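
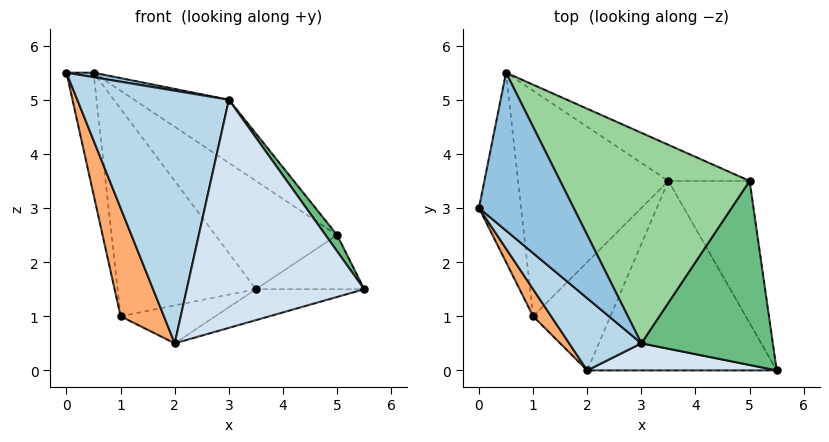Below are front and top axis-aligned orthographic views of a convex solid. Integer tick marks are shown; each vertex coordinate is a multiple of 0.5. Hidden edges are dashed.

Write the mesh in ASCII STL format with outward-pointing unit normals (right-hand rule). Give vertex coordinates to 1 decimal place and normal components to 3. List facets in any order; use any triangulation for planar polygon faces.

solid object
 facet normal 0.271 0.155 -0.950
  outer loop
   vertex 3.5 3.5 1.5
   vertex 5.5 0.0 1.5
   vertex 2.0 0.0 0.5
  endloop
 endfacet
 facet normal 0.141 -0.028 0.990
  outer loop
   vertex 3.0 0.5 5.0
   vertex 0.5 5.5 5.5
   vertex 0.0 3.0 5.5
  endloop
 endfacet
 facet normal -0.603 -0.767 0.219
  outer loop
   vertex 3.0 0.5 5.0
   vertex 0.0 3.0 5.5
   vertex 2.0 0.0 0.5
  endloop
 endfacet
 facet normal -0.034 -0.992 0.118
  outer loop
   vertex 3.0 0.5 5.0
   vertex 2.0 0.0 0.5
   vertex 5.5 0.0 1.5
  endloop
 endfacet
 facet normal -0.938 0.188 -0.292
  outer loop
   vertex 1.0 1.0 1.0
   vertex 0.0 3.0 5.5
   vertex 0.5 5.5 5.5
  endloop
 endfacet
 facet normal -0.647 -0.740 0.185
  outer loop
   vertex 1.0 1.0 1.0
   vertex 2.0 0.0 0.5
   vertex 0.0 3.0 5.5
  endloop
 endfacet
 facet normal -0.468 0.598 -0.650
  outer loop
   vertex 1.0 1.0 1.0
   vertex 0.5 5.5 5.5
   vertex 3.5 3.5 1.5
  endloop
 endfacet
 facet normal -0.140 0.327 -0.935
  outer loop
   vertex 1.0 1.0 1.0
   vertex 3.5 3.5 1.5
   vertex 2.0 0.0 0.5
  endloop
 endfacet
 facet normal 0.809 -0.052 0.585
  outer loop
   vertex 5.0 3.5 2.5
   vertex 3.0 0.5 5.0
   vertex 5.5 0.0 1.5
  endloop
 endfacet
 facet normal 0.608 0.228 0.760
  outer loop
   vertex 5.0 3.5 2.5
   vertex 0.5 5.5 5.5
   vertex 3.0 0.5 5.0
  endloop
 endfacet
 facet normal 0.529 0.302 -0.793
  outer loop
   vertex 5.0 3.5 2.5
   vertex 5.5 0.0 1.5
   vertex 3.5 3.5 1.5
  endloop
 endfacet
 facet normal 0.206 0.928 -0.309
  outer loop
   vertex 5.0 3.5 2.5
   vertex 3.5 3.5 1.5
   vertex 0.5 5.5 5.5
  endloop
 endfacet
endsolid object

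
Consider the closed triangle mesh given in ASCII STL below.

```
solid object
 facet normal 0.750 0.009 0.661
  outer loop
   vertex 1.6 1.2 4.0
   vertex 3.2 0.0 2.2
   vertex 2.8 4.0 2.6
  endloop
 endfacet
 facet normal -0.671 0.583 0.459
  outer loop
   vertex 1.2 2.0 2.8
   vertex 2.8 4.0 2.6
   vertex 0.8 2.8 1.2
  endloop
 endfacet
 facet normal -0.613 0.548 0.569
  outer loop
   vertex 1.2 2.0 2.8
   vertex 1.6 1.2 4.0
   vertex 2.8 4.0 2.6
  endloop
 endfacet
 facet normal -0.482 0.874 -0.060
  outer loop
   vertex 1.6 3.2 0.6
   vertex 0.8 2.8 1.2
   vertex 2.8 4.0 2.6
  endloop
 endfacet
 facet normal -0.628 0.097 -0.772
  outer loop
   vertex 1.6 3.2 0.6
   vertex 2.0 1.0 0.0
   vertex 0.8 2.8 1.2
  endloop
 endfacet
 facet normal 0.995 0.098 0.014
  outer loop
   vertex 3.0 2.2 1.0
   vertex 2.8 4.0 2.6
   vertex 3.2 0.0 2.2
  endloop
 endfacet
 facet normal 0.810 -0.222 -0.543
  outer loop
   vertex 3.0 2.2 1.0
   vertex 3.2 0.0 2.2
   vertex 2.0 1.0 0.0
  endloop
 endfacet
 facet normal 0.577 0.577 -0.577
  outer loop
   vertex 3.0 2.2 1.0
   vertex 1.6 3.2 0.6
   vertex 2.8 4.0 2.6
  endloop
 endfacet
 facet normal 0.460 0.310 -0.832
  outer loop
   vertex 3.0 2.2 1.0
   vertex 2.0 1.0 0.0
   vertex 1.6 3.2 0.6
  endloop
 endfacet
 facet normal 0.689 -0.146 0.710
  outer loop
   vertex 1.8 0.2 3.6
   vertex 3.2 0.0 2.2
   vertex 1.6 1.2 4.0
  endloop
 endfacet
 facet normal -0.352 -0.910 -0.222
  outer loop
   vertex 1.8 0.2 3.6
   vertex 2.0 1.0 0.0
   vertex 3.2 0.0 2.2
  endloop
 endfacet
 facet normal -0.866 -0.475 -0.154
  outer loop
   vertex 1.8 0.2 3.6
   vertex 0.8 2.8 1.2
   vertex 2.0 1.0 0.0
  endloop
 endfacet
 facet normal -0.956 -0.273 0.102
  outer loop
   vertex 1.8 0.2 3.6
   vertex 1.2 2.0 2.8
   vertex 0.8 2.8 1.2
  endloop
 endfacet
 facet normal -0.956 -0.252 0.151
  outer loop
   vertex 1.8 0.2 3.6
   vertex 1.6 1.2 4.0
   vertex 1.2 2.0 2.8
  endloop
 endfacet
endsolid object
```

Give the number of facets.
14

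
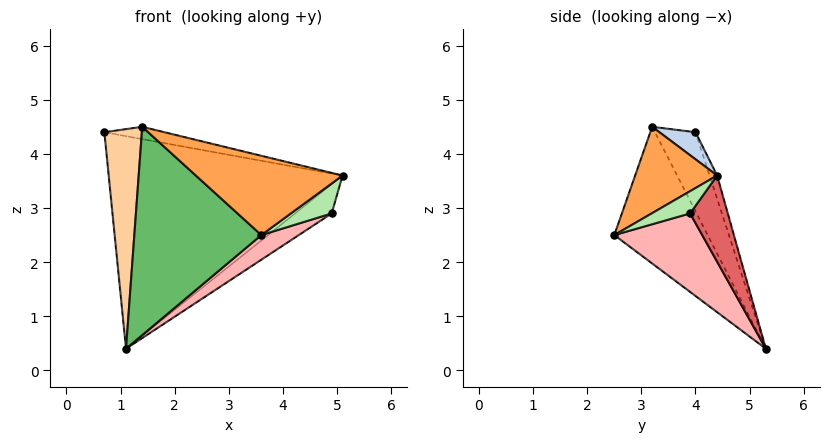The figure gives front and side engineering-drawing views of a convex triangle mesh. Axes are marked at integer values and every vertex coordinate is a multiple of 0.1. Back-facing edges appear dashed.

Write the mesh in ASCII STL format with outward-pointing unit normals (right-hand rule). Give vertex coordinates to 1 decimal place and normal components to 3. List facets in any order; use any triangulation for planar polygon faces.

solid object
 facet normal -0.031 0.951 0.306
  outer loop
   vertex 1.1 5.3 0.4
   vertex 0.7 4.0 4.4
   vertex 5.1 4.4 3.6
  endloop
 endfacet
 facet normal 0.151 0.252 0.956
  outer loop
   vertex 1.4 3.2 4.5
   vertex 5.1 4.4 3.6
   vertex 0.7 4.0 4.4
  endloop
 endfacet
 facet normal 0.373 -0.668 0.644
  outer loop
   vertex 1.4 3.2 4.5
   vertex 3.6 2.5 2.5
   vertex 5.1 4.4 3.6
  endloop
 endfacet
 facet normal -0.704 -0.651 -0.282
  outer loop
   vertex 1.4 3.2 4.5
   vertex 0.7 4.0 4.4
   vertex 1.1 5.3 0.4
  endloop
 endfacet
 facet normal -0.556 -0.756 -0.347
  outer loop
   vertex 1.4 3.2 4.5
   vertex 1.1 5.3 0.4
   vertex 3.6 2.5 2.5
  endloop
 endfacet
 facet normal 0.651 -0.693 0.309
  outer loop
   vertex 4.9 3.9 2.9
   vertex 5.1 4.4 3.6
   vertex 3.6 2.5 2.5
  endloop
 endfacet
 facet normal 0.588 0.569 -0.575
  outer loop
   vertex 4.9 3.9 2.9
   vertex 1.1 5.3 0.4
   vertex 5.1 4.4 3.6
  endloop
 endfacet
 facet normal 0.484 -0.206 -0.851
  outer loop
   vertex 4.9 3.9 2.9
   vertex 3.6 2.5 2.5
   vertex 1.1 5.3 0.4
  endloop
 endfacet
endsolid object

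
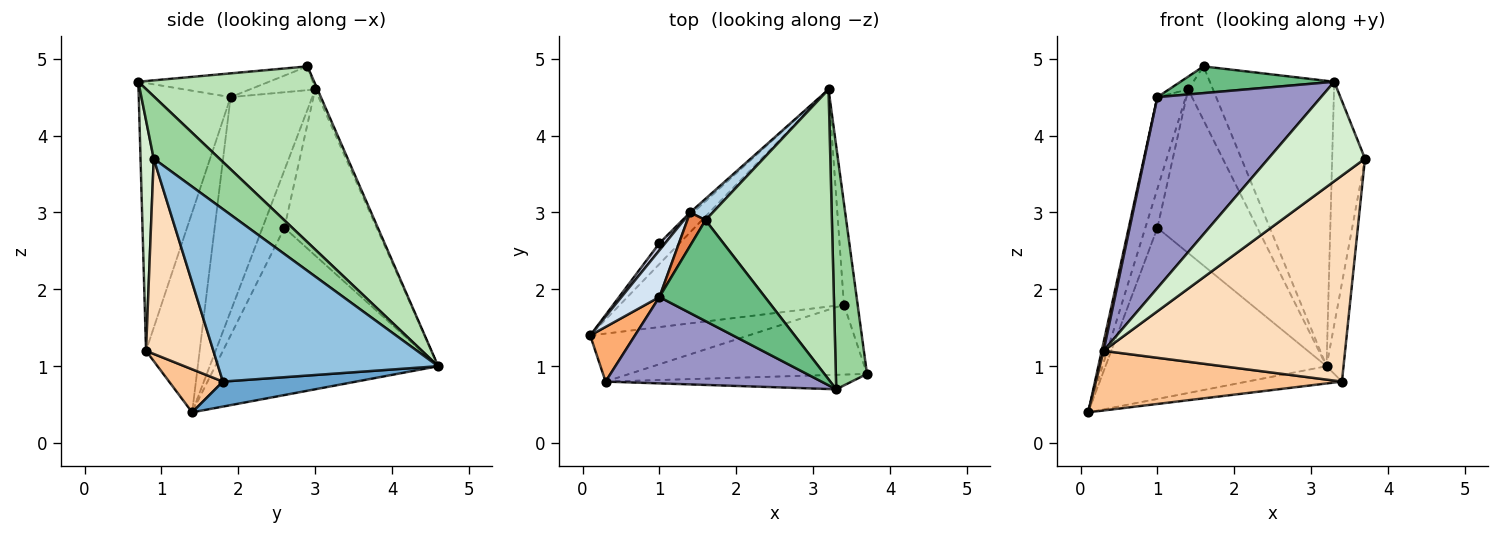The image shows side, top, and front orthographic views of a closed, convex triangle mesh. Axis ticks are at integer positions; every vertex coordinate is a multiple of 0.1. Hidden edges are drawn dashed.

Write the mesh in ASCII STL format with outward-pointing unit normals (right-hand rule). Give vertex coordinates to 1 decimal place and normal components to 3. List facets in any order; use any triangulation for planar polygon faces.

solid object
 facet normal 0.111 0.079 -0.991
  outer loop
   vertex 3.4 1.8 0.8
   vertex 0.1 1.4 0.4
   vertex 3.2 4.6 1.0
  endloop
 endfacet
 facet normal 0.994 0.077 -0.079
  outer loop
   vertex 3.4 1.8 0.8
   vertex 3.2 4.6 1.0
   vertex 3.7 0.9 3.7
  endloop
 endfacet
 facet normal -0.088 0.926 0.367
  outer loop
   vertex 1.4 3.0 4.6
   vertex 1.6 2.9 4.9
   vertex 3.2 4.6 1.0
  endloop
 endfacet
 facet normal -0.932 0.324 0.165
  outer loop
   vertex 1.4 3.0 4.6
   vertex 0.1 1.4 0.4
   vertex 1.0 1.9 4.5
  endloop
 endfacet
 facet normal -0.774 0.228 0.592
  outer loop
   vertex 1.4 3.0 4.6
   vertex 1.0 1.9 4.5
   vertex 1.6 2.9 4.9
  endloop
 endfacet
 facet normal -0.975 -0.034 0.218
  outer loop
   vertex 0.3 0.8 1.2
   vertex 1.0 1.9 4.5
   vertex 0.1 1.4 0.4
  endloop
 endfacet
 facet normal 0.168 -0.768 -0.618
  outer loop
   vertex 0.3 0.8 1.2
   vertex 0.1 1.4 0.4
   vertex 3.4 1.8 0.8
  endloop
 endfacet
 facet normal 0.255 -0.916 -0.311
  outer loop
   vertex 0.3 0.8 1.2
   vertex 3.4 1.8 0.8
   vertex 3.7 0.9 3.7
  endloop
 endfacet
 facet normal -0.213 -0.250 0.945
  outer loop
   vertex 3.3 0.7 4.7
   vertex 1.6 2.9 4.9
   vertex 1.0 1.9 4.5
  endloop
 endfacet
 facet normal 0.816 0.408 0.408
  outer loop
   vertex 3.3 0.7 4.7
   vertex 3.7 0.9 3.7
   vertex 3.2 4.6 1.0
  endloop
 endfacet
 facet normal 0.704 0.498 0.506
  outer loop
   vertex 3.3 0.7 4.7
   vertex 3.2 4.6 1.0
   vertex 1.6 2.9 4.9
  endloop
 endfacet
 facet normal 0.134 -0.981 -0.143
  outer loop
   vertex 3.3 0.7 4.7
   vertex 0.3 0.8 1.2
   vertex 3.7 0.9 3.7
  endloop
 endfacet
 facet normal -0.455 -0.811 0.367
  outer loop
   vertex 3.3 0.7 4.7
   vertex 1.0 1.9 4.5
   vertex 0.3 0.8 1.2
  endloop
 endfacet
 facet normal -0.708 0.701 -0.085
  outer loop
   vertex 1.0 2.6 2.8
   vertex 3.2 4.6 1.0
   vertex 0.1 1.4 0.4
  endloop
 endfacet
 facet normal -0.873 0.480 0.087
  outer loop
   vertex 1.0 2.6 2.8
   vertex 0.1 1.4 0.4
   vertex 1.4 3.0 4.6
  endloop
 endfacet
 facet normal -0.678 0.735 -0.013
  outer loop
   vertex 1.0 2.6 2.8
   vertex 1.4 3.0 4.6
   vertex 3.2 4.6 1.0
  endloop
 endfacet
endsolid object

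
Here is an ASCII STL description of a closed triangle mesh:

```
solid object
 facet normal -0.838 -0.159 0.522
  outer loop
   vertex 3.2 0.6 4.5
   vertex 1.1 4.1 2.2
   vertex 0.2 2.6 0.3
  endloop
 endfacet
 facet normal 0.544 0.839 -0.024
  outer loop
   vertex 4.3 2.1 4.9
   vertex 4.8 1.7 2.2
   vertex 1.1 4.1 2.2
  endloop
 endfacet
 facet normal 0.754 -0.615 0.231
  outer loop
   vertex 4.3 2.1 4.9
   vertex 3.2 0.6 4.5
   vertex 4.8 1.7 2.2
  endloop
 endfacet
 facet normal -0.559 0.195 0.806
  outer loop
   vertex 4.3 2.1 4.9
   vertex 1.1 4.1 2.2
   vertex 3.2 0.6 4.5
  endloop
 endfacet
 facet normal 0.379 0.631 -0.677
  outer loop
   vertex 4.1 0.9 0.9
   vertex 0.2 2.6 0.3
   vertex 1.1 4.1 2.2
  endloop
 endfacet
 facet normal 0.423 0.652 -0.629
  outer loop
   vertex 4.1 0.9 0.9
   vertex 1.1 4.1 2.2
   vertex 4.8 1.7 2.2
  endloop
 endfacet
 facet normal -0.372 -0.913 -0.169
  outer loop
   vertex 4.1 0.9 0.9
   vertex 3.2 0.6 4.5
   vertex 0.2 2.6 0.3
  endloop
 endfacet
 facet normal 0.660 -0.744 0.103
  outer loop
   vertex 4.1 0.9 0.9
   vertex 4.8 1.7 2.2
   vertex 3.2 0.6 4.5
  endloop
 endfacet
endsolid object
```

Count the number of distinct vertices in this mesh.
6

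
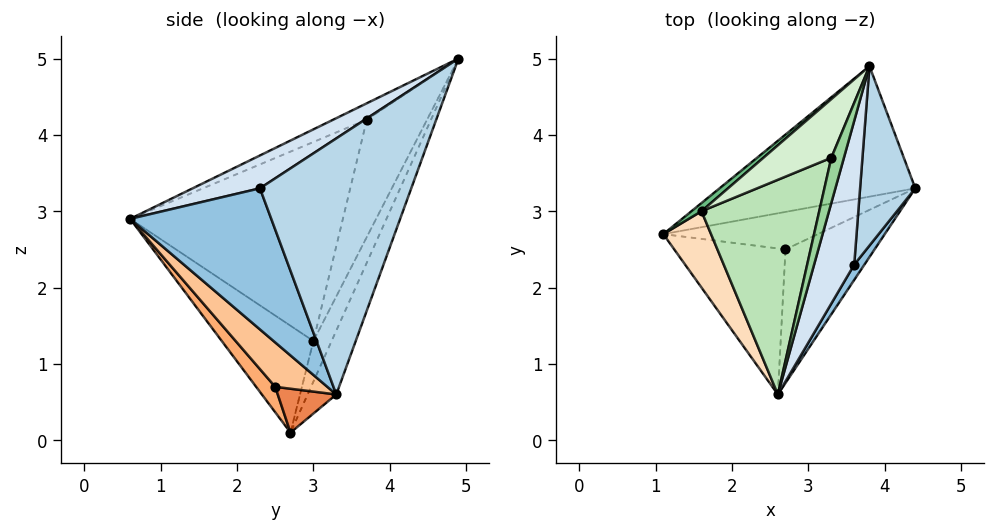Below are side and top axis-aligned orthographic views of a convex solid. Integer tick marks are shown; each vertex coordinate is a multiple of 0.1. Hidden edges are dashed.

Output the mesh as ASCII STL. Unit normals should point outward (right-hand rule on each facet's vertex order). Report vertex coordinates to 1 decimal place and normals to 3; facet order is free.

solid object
 facet normal -0.115 0.928 -0.353
  outer loop
   vertex 3.8 4.9 5.0
   vertex 4.4 3.3 0.6
   vertex 1.1 2.7 0.1
  endloop
 endfacet
 facet normal 0.854 -0.517 0.062
  outer loop
   vertex 3.6 2.3 3.3
   vertex 2.6 0.6 2.9
   vertex 4.4 3.3 0.6
  endloop
 endfacet
 facet normal 0.956 -0.208 0.206
  outer loop
   vertex 3.6 2.3 3.3
   vertex 4.4 3.3 0.6
   vertex 3.8 4.9 5.0
  endloop
 endfacet
 facet normal 0.554 -0.485 0.677
  outer loop
   vertex 3.6 2.3 3.3
   vertex 3.8 4.9 5.0
   vertex 2.6 0.6 2.9
  endloop
 endfacet
 facet normal 0.224 -0.574 -0.788
  outer loop
   vertex 2.7 2.5 0.7
   vertex 1.1 2.7 0.1
   vertex 4.4 3.3 0.6
  endloop
 endfacet
 facet normal 0.147 -0.752 -0.643
  outer loop
   vertex 2.7 2.5 0.7
   vertex 2.6 0.6 2.9
   vertex 1.1 2.7 0.1
  endloop
 endfacet
 facet normal 0.306 -0.727 -0.614
  outer loop
   vertex 2.7 2.5 0.7
   vertex 4.4 3.3 0.6
   vertex 2.6 0.6 2.9
  endloop
 endfacet
 facet normal -0.908 -0.108 0.405
  outer loop
   vertex 1.6 3.0 1.3
   vertex 1.1 2.7 0.1
   vertex 2.6 0.6 2.9
  endloop
 endfacet
 facet normal -0.812 0.548 0.201
  outer loop
   vertex 1.6 3.0 1.3
   vertex 3.8 4.9 5.0
   vertex 1.1 2.7 0.1
  endloop
 endfacet
 facet normal -0.789 -0.077 0.609
  outer loop
   vertex 3.3 3.7 4.2
   vertex 2.6 0.6 2.9
   vertex 3.8 4.9 5.0
  endloop
 endfacet
 facet normal -0.861 -0.019 0.509
  outer loop
   vertex 3.3 3.7 4.2
   vertex 1.6 3.0 1.3
   vertex 2.6 0.6 2.9
  endloop
 endfacet
 facet normal -0.865 0.027 0.501
  outer loop
   vertex 3.3 3.7 4.2
   vertex 3.8 4.9 5.0
   vertex 1.6 3.0 1.3
  endloop
 endfacet
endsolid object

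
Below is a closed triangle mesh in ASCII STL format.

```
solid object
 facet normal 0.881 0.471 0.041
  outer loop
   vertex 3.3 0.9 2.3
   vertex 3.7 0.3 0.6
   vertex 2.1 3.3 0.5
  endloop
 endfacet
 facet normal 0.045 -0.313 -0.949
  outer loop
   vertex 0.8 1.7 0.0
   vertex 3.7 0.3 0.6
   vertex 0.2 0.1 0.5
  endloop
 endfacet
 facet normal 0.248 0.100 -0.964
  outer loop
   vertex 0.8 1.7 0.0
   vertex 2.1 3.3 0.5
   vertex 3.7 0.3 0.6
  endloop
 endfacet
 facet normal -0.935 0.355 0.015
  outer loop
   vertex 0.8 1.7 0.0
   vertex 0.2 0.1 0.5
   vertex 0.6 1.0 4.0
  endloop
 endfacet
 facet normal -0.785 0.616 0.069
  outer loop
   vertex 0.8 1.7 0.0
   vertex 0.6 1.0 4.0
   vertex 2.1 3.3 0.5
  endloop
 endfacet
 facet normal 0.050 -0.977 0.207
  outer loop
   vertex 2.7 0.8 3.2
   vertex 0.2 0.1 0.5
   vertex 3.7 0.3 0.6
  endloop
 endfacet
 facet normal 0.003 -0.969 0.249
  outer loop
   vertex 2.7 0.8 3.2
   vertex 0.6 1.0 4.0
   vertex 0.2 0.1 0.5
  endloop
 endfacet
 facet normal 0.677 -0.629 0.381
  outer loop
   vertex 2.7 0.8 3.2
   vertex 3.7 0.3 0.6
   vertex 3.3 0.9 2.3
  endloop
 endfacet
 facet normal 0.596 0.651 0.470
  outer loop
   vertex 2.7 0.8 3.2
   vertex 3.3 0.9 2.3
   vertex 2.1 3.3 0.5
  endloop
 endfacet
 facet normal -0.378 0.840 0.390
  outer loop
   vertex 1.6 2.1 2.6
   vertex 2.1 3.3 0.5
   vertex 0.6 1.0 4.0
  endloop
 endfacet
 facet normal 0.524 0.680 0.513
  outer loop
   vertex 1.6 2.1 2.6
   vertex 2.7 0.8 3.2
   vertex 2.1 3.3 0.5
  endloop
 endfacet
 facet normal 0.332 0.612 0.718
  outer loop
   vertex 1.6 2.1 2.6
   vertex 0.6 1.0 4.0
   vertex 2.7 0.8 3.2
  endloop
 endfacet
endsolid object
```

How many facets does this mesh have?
12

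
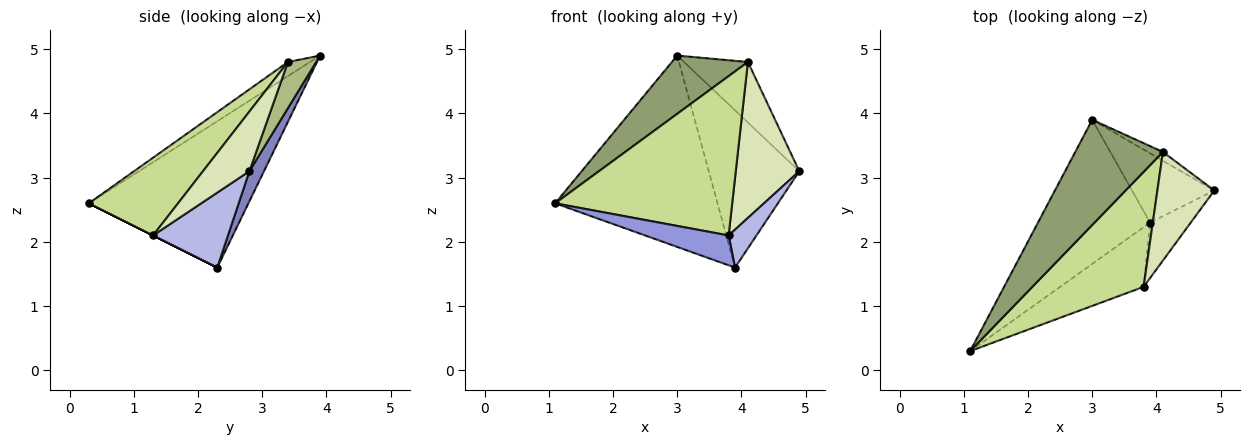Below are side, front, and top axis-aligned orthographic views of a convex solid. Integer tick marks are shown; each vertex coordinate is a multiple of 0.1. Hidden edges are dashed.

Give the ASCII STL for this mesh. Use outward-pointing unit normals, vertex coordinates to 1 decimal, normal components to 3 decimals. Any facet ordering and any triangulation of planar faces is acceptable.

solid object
 facet normal -0.618 0.628 -0.473
  outer loop
   vertex 3.9 2.3 1.6
   vertex 1.1 0.3 2.6
   vertex 3.0 3.9 4.9
  endloop
 endfacet
 facet normal 0.146 0.905 -0.399
  outer loop
   vertex 3.9 2.3 1.6
   vertex 3.0 3.9 4.9
   vertex 4.9 2.8 3.1
  endloop
 endfacet
 facet normal 0.000 -0.447 -0.894
  outer loop
   vertex 3.8 1.3 2.1
   vertex 1.1 0.3 2.6
   vertex 3.9 2.3 1.6
  endloop
 endfacet
 facet normal 0.835 -0.310 -0.454
  outer loop
   vertex 3.8 1.3 2.1
   vertex 3.9 2.3 1.6
   vertex 4.9 2.8 3.1
  endloop
 endfacet
 facet normal -0.139 -0.480 0.866
  outer loop
   vertex 4.1 3.4 4.8
   vertex 3.0 3.9 4.9
   vertex 1.1 0.3 2.6
  endloop
 endfacet
 facet normal 0.400 0.907 -0.132
  outer loop
   vertex 4.1 3.4 4.8
   vertex 4.9 2.8 3.1
   vertex 3.0 3.9 4.9
  endloop
 endfacet
 facet normal 0.378 -0.751 0.542
  outer loop
   vertex 4.1 3.4 4.8
   vertex 1.1 0.3 2.6
   vertex 3.8 1.3 2.1
  endloop
 endfacet
 facet normal 0.514 -0.704 0.490
  outer loop
   vertex 4.1 3.4 4.8
   vertex 3.8 1.3 2.1
   vertex 4.9 2.8 3.1
  endloop
 endfacet
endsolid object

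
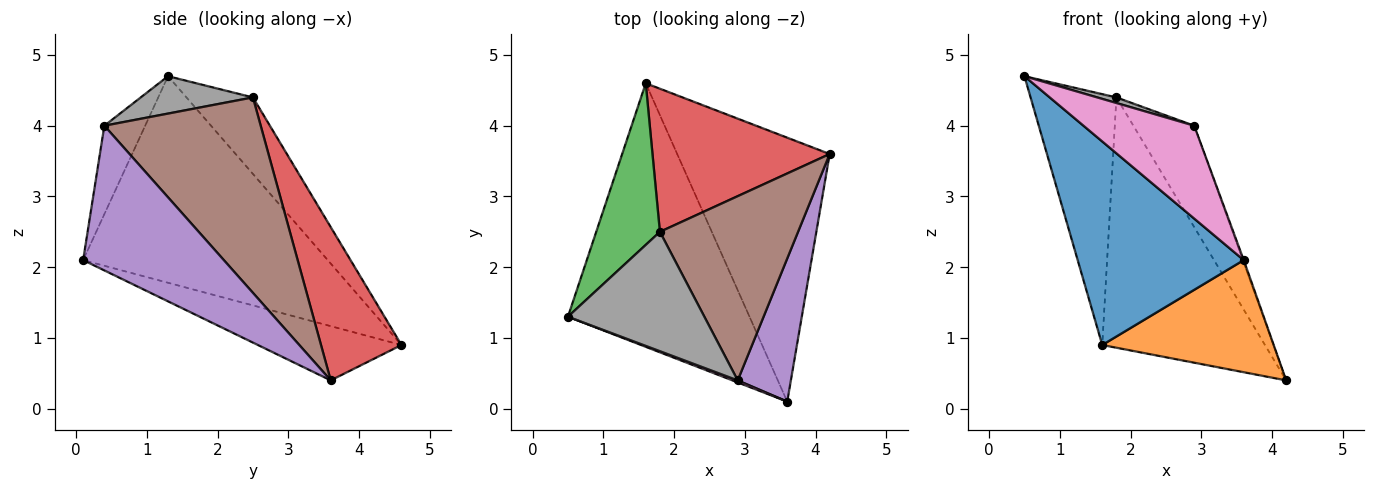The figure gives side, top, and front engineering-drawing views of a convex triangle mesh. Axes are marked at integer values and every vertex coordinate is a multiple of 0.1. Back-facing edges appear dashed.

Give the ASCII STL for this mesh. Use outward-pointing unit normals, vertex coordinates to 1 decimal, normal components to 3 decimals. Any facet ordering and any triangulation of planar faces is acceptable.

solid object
 facet normal -0.669 -0.454 -0.588
  outer loop
   vertex 1.6 4.6 0.9
   vertex 3.6 0.1 2.1
   vertex 0.5 1.3 4.7
  endloop
 endfacet
 facet normal -0.311 -0.372 -0.875
  outer loop
   vertex 1.6 4.6 0.9
   vertex 4.2 3.6 0.4
   vertex 3.6 0.1 2.1
  endloop
 endfacet
 facet normal -0.546 0.705 0.454
  outer loop
   vertex 1.8 2.5 4.4
   vertex 1.6 4.6 0.9
   vertex 0.5 1.3 4.7
  endloop
 endfacet
 facet normal 0.395 0.798 0.456
  outer loop
   vertex 1.8 2.5 4.4
   vertex 4.2 3.6 0.4
   vertex 1.6 4.6 0.9
  endloop
 endfacet
 facet normal 0.939 0.007 0.345
  outer loop
   vertex 2.9 0.4 4.0
   vertex 3.6 0.1 2.1
   vertex 4.2 3.6 0.4
  endloop
 endfacet
 facet normal 0.778 0.303 0.550
  outer loop
   vertex 2.9 0.4 4.0
   vertex 4.2 3.6 0.4
   vertex 1.8 2.5 4.4
  endloop
 endfacet
 facet normal -0.346 -0.938 0.021
  outer loop
   vertex 2.9 0.4 4.0
   vertex 0.5 1.3 4.7
   vertex 3.6 0.1 2.1
  endloop
 endfacet
 facet normal 0.264 -0.045 0.963
  outer loop
   vertex 2.9 0.4 4.0
   vertex 1.8 2.5 4.4
   vertex 0.5 1.3 4.7
  endloop
 endfacet
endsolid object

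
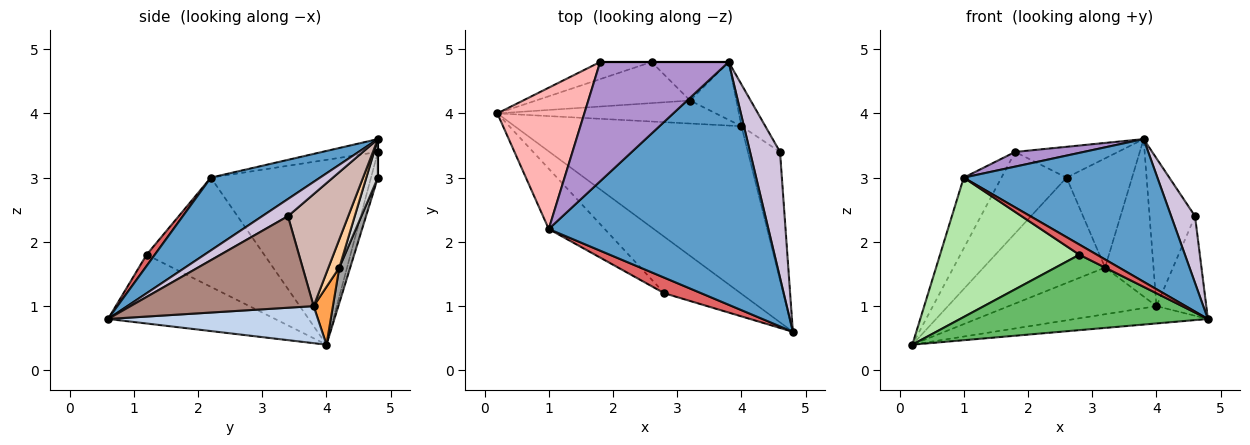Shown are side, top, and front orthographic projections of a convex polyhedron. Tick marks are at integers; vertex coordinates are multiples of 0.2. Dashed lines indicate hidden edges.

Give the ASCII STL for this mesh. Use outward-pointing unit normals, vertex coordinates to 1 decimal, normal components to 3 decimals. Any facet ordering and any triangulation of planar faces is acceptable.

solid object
 facet normal 0.275 -0.487 0.829
  outer loop
   vertex 1.0 2.2 3.0
   vertex 4.8 0.6 0.8
   vertex 3.8 4.8 3.6
  endloop
 endfacet
 facet normal 0.160 0.101 -0.982
  outer loop
   vertex 4.0 3.8 1.0
   vertex 4.8 0.6 0.8
   vertex 0.2 4.0 0.4
  endloop
 endfacet
 facet normal 0.116 0.891 -0.439
  outer loop
   vertex 4.0 3.8 1.0
   vertex 0.2 4.0 0.4
   vertex 3.2 4.2 1.6
  endloop
 endfacet
 facet normal 0.206 0.918 -0.337
  outer loop
   vertex 4.0 3.8 1.0
   vertex 3.2 4.2 1.6
   vertex 3.8 4.8 3.6
  endloop
 endfacet
 facet normal -0.475 -0.705 -0.527
  outer loop
   vertex 2.8 1.2 1.8
   vertex 0.2 4.0 0.4
   vertex 4.8 0.6 0.8
  endloop
 endfacet
 facet normal -0.612 -0.726 -0.314
  outer loop
   vertex 2.8 1.2 1.8
   vertex 1.0 2.2 3.0
   vertex 0.2 4.0 0.4
  endloop
 endfacet
 facet normal 0.247 -0.529 0.812
  outer loop
   vertex 2.8 1.2 1.8
   vertex 4.8 0.6 0.8
   vertex 1.0 2.2 3.0
  endloop
 endfacet
 facet normal -0.885 0.208 0.416
  outer loop
   vertex 1.8 4.8 3.4
   vertex 0.2 4.0 0.4
   vertex 1.0 2.2 3.0
  endloop
 endfacet
 facet normal -0.099 -0.122 0.988
  outer loop
   vertex 1.8 4.8 3.4
   vertex 1.0 2.2 3.0
   vertex 3.8 4.8 3.6
  endloop
 endfacet
 facet normal 0.451 -0.418 0.789
  outer loop
   vertex 4.6 3.4 2.4
   vertex 3.8 4.8 3.6
   vertex 4.8 0.6 0.8
  endloop
 endfacet
 facet normal 0.914 0.249 -0.321
  outer loop
   vertex 4.6 3.4 2.4
   vertex 4.8 0.6 0.8
   vertex 4.0 3.8 1.0
  endloop
 endfacet
 facet normal 0.787 0.594 -0.168
  outer loop
   vertex 4.6 3.4 2.4
   vertex 4.0 3.8 1.0
   vertex 3.8 4.8 3.6
  endloop
 endfacet
 facet normal -0.102 0.973 -0.205
  outer loop
   vertex 2.6 4.8 3.0
   vertex 0.2 4.0 0.4
   vertex 1.8 4.8 3.4
  endloop
 endfacet
 facet normal 0.000 1.000 0.000
  outer loop
   vertex 2.6 4.8 3.0
   vertex 1.8 4.8 3.4
   vertex 3.8 4.8 3.6
  endloop
 endfacet
 facet normal 0.083 0.928 -0.362
  outer loop
   vertex 2.6 4.8 3.0
   vertex 3.2 4.2 1.6
   vertex 0.2 4.0 0.4
  endloop
 endfacet
 facet normal 0.164 0.930 -0.328
  outer loop
   vertex 2.6 4.8 3.0
   vertex 3.8 4.8 3.6
   vertex 3.2 4.2 1.6
  endloop
 endfacet
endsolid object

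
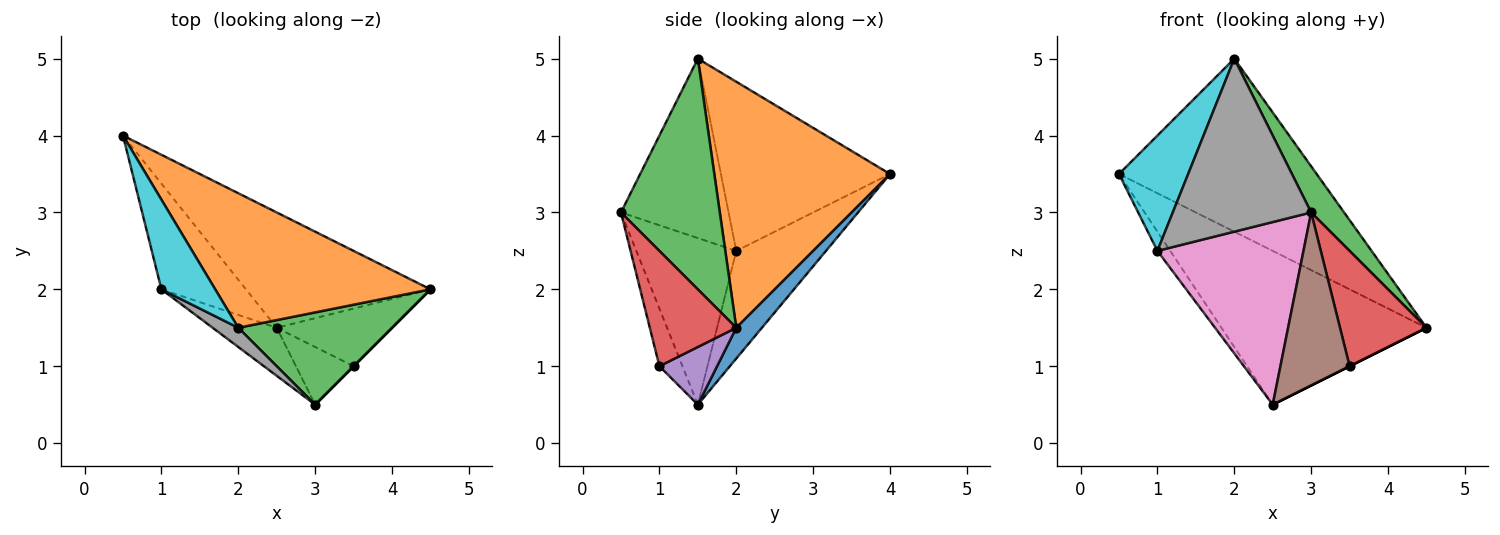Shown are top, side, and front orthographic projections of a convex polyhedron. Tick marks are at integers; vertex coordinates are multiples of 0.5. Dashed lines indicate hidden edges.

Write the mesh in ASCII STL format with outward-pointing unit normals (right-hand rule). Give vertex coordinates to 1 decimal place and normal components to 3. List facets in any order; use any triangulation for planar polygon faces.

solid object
 facet normal 0.100 0.796 -0.597
  outer loop
   vertex 2.5 1.5 0.5
   vertex 0.5 4.0 3.5
   vertex 4.5 2.0 1.5
  endloop
 endfacet
 facet normal 0.574 0.646 0.503
  outer loop
   vertex 2.0 1.5 5.0
   vertex 4.5 2.0 1.5
   vertex 0.5 4.0 3.5
  endloop
 endfacet
 facet normal 0.802 -0.267 0.535
  outer loop
   vertex 2.0 1.5 5.0
   vertex 3.0 0.5 3.0
   vertex 4.5 2.0 1.5
  endloop
 endfacet
 facet normal 0.707 -0.707 0.000
  outer loop
   vertex 3.5 1.0 1.0
   vertex 4.5 2.0 1.5
   vertex 3.0 0.5 3.0
  endloop
 endfacet
 facet normal 0.447 0.000 -0.894
  outer loop
   vertex 3.5 1.0 1.0
   vertex 2.5 1.5 0.5
   vertex 4.5 2.0 1.5
  endloop
 endfacet
 facet normal -0.302 -0.905 -0.302
  outer loop
   vertex 3.5 1.0 1.0
   vertex 3.0 0.5 3.0
   vertex 2.5 1.5 0.5
  endloop
 endfacet
 facet normal -0.552 -0.807 -0.212
  outer loop
   vertex 1.0 2.0 2.5
   vertex 2.5 1.5 0.5
   vertex 3.0 0.5 3.0
  endloop
 endfacet
 facet normal -0.612 -0.786 0.087
  outer loop
   vertex 1.0 2.0 2.5
   vertex 3.0 0.5 3.0
   vertex 2.0 1.5 5.0
  endloop
 endfacet
 facet normal -0.781 0.112 -0.614
  outer loop
   vertex 1.0 2.0 2.5
   vertex 0.5 4.0 3.5
   vertex 2.5 1.5 0.5
  endloop
 endfacet
 facet normal -0.888 -0.363 0.282
  outer loop
   vertex 1.0 2.0 2.5
   vertex 2.0 1.5 5.0
   vertex 0.5 4.0 3.5
  endloop
 endfacet
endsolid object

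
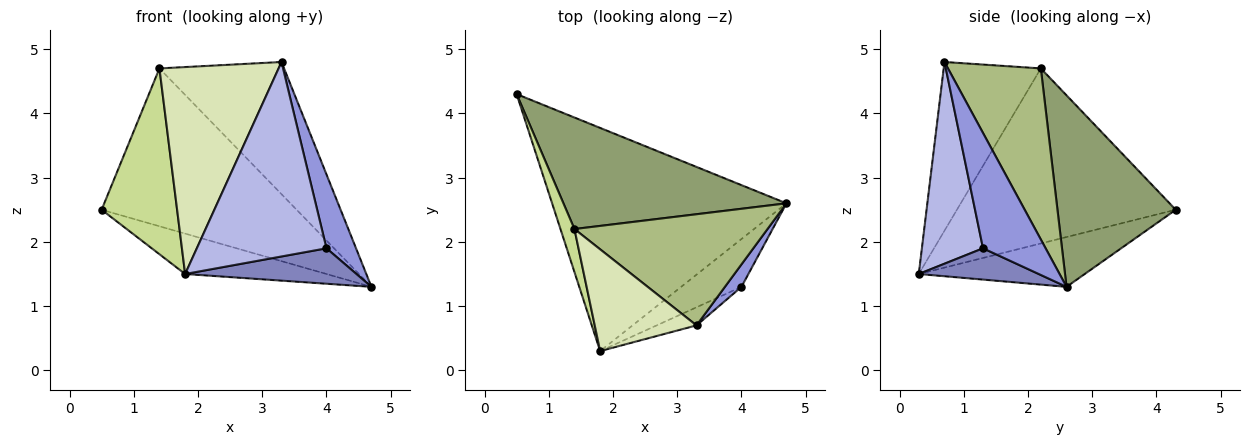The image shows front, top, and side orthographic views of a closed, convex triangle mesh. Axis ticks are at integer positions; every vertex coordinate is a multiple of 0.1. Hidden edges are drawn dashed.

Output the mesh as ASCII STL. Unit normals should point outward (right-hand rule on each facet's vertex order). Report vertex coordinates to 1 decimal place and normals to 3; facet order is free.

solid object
 facet normal -0.205 0.174 -0.963
  outer loop
   vertex 1.8 0.3 1.5
   vertex 0.5 4.3 2.5
   vertex 4.7 2.6 1.3
  endloop
 endfacet
 facet normal 0.385 -0.549 -0.742
  outer loop
   vertex 4.0 1.3 1.9
   vertex 1.8 0.3 1.5
   vertex 4.7 2.6 1.3
  endloop
 endfacet
 facet normal 0.897 -0.423 0.129
  outer loop
   vertex 4.0 1.3 1.9
   vertex 4.7 2.6 1.3
   vertex 3.3 0.7 4.8
  endloop
 endfacet
 facet normal 0.425 -0.901 -0.084
  outer loop
   vertex 4.0 1.3 1.9
   vertex 3.3 0.7 4.8
   vertex 1.8 0.3 1.5
  endloop
 endfacet
 facet normal 0.444 0.732 0.517
  outer loop
   vertex 1.4 2.2 4.7
   vertex 4.7 2.6 1.3
   vertex 0.5 4.3 2.5
  endloop
 endfacet
 facet normal 0.495 0.665 0.559
  outer loop
   vertex 1.4 2.2 4.7
   vertex 3.3 0.7 4.8
   vertex 4.7 2.6 1.3
  endloop
 endfacet
 facet normal -0.943 -0.325 0.075
  outer loop
   vertex 1.4 2.2 4.7
   vertex 0.5 4.3 2.5
   vertex 1.8 0.3 1.5
  endloop
 endfacet
 facet normal -0.590 -0.724 0.356
  outer loop
   vertex 1.4 2.2 4.7
   vertex 1.8 0.3 1.5
   vertex 3.3 0.7 4.8
  endloop
 endfacet
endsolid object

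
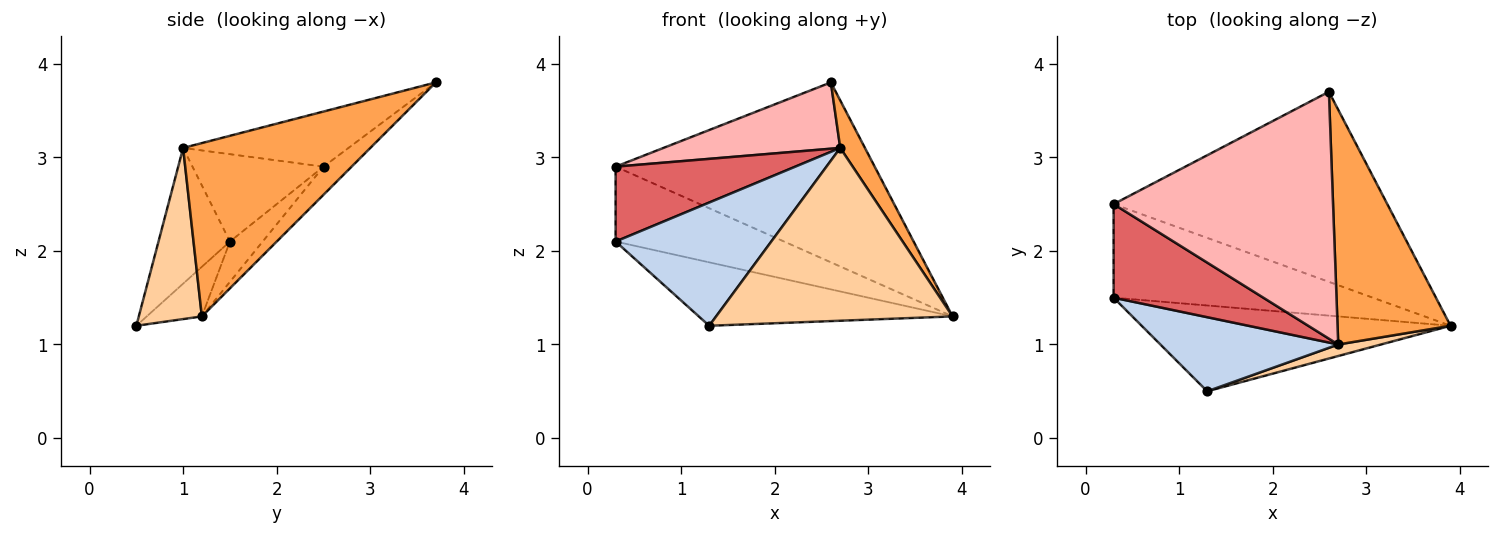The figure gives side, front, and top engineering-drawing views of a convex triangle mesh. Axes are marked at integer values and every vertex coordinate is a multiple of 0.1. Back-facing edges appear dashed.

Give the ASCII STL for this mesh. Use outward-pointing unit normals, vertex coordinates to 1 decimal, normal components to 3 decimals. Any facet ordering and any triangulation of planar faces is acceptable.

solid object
 facet normal -0.128 0.590 -0.797
  outer loop
   vertex 1.3 0.5 1.2
   vertex 0.3 1.5 2.1
   vertex 3.9 1.2 1.3
  endloop
 endfacet
 facet normal -0.366 -0.798 0.480
  outer loop
   vertex 2.7 1.0 3.1
   vertex 0.3 1.5 2.1
   vertex 1.3 0.5 1.2
  endloop
 endfacet
 facet normal 0.833 -0.110 0.543
  outer loop
   vertex 2.7 1.0 3.1
   vertex 3.9 1.2 1.3
   vertex 2.6 3.7 3.8
  endloop
 endfacet
 facet normal 0.257 -0.964 0.064
  outer loop
   vertex 2.7 1.0 3.1
   vertex 1.3 0.5 1.2
   vertex 3.9 1.2 1.3
  endloop
 endfacet
 facet normal -0.121 0.620 -0.775
  outer loop
   vertex 0.3 2.5 2.9
   vertex 3.9 1.2 1.3
   vertex 0.3 1.5 2.1
  endloop
 endfacet
 facet normal -0.074 0.686 -0.724
  outer loop
   vertex 0.3 2.5 2.9
   vertex 2.6 3.7 3.8
   vertex 3.9 1.2 1.3
  endloop
 endfacet
 facet normal -0.415 -0.568 0.711
  outer loop
   vertex 0.3 2.5 2.9
   vertex 0.3 1.5 2.1
   vertex 2.7 1.0 3.1
  endloop
 endfacet
 facet normal -0.236 -0.252 0.939
  outer loop
   vertex 0.3 2.5 2.9
   vertex 2.7 1.0 3.1
   vertex 2.6 3.7 3.8
  endloop
 endfacet
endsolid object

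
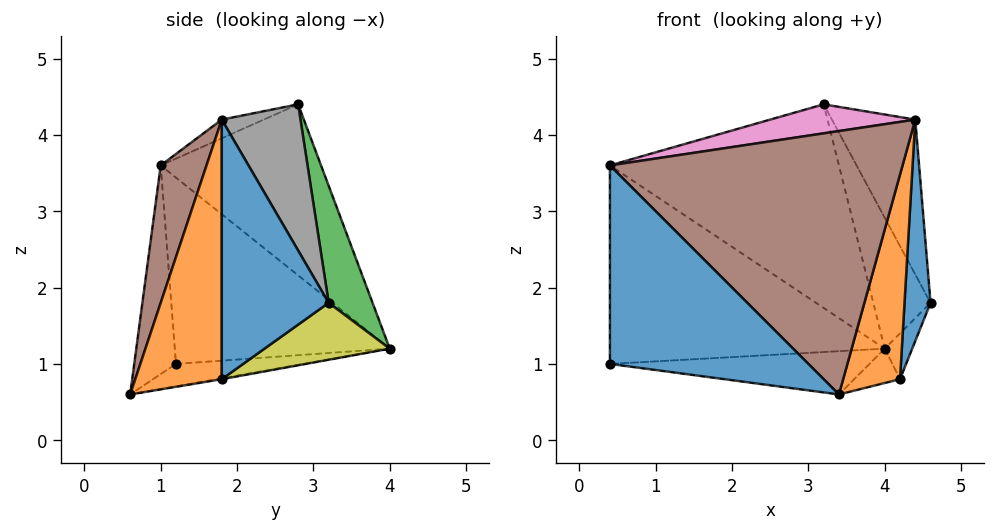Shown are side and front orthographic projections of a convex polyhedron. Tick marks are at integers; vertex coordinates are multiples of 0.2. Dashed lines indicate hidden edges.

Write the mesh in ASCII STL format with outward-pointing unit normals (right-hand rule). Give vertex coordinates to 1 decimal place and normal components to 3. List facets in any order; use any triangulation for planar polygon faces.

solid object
 facet normal -0.205 -0.976 -0.075
  outer loop
   vertex 0.4 1.0 3.6
   vertex 0.4 1.2 1.0
   vertex 3.4 0.6 0.6
  endloop
 endfacet
 facet normal -0.093 0.189 -0.978
  outer loop
   vertex 4.0 4.0 1.2
   vertex 3.4 0.6 0.6
   vertex 0.4 1.2 1.0
  endloop
 endfacet
 facet normal 0.555 0.724 0.410
  outer loop
   vertex 4.0 4.0 1.2
   vertex 3.2 2.8 4.4
   vertex 4.6 3.2 1.8
  endloop
 endfacet
 facet normal -0.615 0.786 0.060
  outer loop
   vertex 4.0 4.0 1.2
   vertex 0.4 1.2 1.0
   vertex 0.4 1.0 3.6
  endloop
 endfacet
 facet normal -0.566 0.808 0.162
  outer loop
   vertex 4.0 4.0 1.2
   vertex 0.4 1.0 3.6
   vertex 3.2 2.8 4.4
  endloop
 endfacet
 facet normal 0.149 -0.950 0.275
  outer loop
   vertex 4.4 1.8 4.2
   vertex 0.4 1.0 3.6
   vertex 3.4 0.6 0.6
  endloop
 endfacet
 facet normal -0.085 -0.292 0.953
  outer loop
   vertex 4.4 1.8 4.2
   vertex 3.2 2.8 4.4
   vertex 0.4 1.0 3.6
  endloop
 endfacet
 facet normal 0.618 0.655 0.434
  outer loop
   vertex 4.4 1.8 4.2
   vertex 4.6 3.2 1.8
   vertex 3.2 2.8 4.4
  endloop
 endfacet
 facet normal 0.804 0.176 -0.568
  outer loop
   vertex 4.2 1.8 0.8
   vertex 4.0 4.0 1.2
   vertex 4.6 3.2 1.8
  endloop
 endfacet
 facet normal -0.020 0.177 -0.984
  outer loop
   vertex 4.2 1.8 0.8
   vertex 3.4 0.6 0.6
   vertex 4.0 4.0 1.2
  endloop
 endfacet
 facet normal 0.970 -0.236 -0.057
  outer loop
   vertex 4.2 1.8 0.8
   vertex 4.6 3.2 1.8
   vertex 4.4 1.8 4.2
  endloop
 endfacet
 facet normal 0.835 -0.548 -0.049
  outer loop
   vertex 4.2 1.8 0.8
   vertex 4.4 1.8 4.2
   vertex 3.4 0.6 0.6
  endloop
 endfacet
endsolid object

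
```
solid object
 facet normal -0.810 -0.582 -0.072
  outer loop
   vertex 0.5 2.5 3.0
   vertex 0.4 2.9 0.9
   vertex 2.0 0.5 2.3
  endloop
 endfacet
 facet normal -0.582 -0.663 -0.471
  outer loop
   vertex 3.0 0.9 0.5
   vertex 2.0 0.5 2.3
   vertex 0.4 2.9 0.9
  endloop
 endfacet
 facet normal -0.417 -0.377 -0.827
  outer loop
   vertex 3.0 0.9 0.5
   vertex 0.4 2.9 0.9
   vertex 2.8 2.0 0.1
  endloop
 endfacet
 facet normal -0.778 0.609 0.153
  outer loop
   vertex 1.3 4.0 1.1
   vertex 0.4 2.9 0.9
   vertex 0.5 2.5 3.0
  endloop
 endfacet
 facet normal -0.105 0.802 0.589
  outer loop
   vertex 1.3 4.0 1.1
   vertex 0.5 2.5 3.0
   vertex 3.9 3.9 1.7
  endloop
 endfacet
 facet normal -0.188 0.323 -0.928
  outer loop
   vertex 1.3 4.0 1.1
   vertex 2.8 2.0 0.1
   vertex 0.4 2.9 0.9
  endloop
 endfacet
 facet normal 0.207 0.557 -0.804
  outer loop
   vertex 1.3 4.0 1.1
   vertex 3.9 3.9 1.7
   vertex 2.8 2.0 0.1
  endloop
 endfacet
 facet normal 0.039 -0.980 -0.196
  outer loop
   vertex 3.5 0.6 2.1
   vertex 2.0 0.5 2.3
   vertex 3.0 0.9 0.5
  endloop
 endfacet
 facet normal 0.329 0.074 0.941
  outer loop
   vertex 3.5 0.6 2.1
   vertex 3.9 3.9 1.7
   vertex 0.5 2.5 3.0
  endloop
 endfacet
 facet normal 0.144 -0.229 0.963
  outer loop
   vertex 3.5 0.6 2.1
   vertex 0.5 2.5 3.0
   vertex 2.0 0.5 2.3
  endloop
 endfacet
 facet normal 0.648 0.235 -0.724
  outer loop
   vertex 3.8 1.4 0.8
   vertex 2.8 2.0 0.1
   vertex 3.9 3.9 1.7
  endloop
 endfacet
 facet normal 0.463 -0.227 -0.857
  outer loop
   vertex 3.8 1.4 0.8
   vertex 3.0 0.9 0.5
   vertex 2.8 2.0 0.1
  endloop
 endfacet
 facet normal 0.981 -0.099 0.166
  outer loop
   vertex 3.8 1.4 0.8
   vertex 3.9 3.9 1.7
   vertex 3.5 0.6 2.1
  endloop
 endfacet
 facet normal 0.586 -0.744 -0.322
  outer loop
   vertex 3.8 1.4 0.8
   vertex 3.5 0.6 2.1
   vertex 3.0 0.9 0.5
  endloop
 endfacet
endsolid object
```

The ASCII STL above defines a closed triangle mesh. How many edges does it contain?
21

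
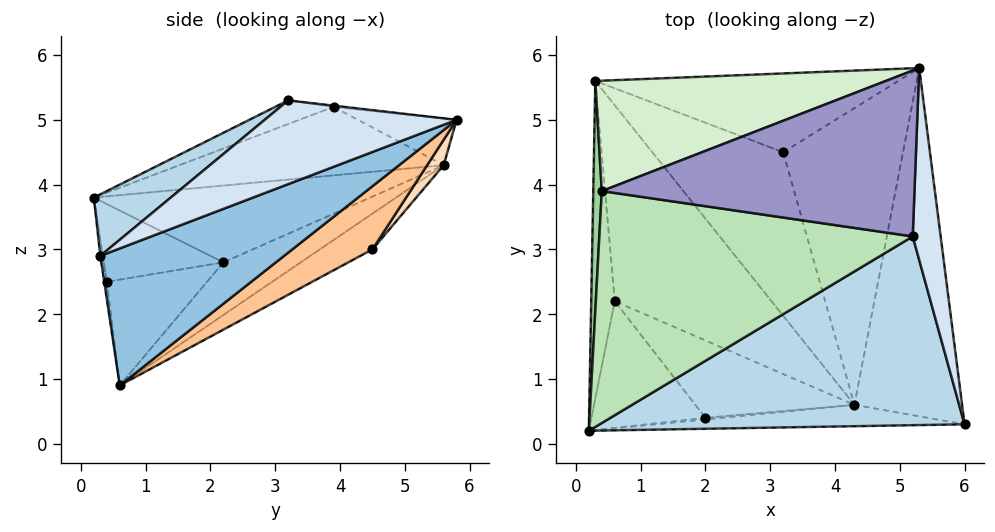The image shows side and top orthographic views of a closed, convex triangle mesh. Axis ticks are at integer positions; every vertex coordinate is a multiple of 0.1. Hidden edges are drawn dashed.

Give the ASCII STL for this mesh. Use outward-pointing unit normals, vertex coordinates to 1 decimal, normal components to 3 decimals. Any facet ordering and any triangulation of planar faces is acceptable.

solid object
 facet normal -0.005 -0.990 -0.144
  outer loop
   vertex 4.3 0.6 0.9
   vertex 6.0 0.3 2.9
   vertex 0.2 0.2 3.8
  endloop
 endfacet
 facet normal 0.745 0.318 -0.586
  outer loop
   vertex 4.3 0.6 0.9
   vertex 5.3 5.8 5.0
   vertex 6.0 0.3 2.9
  endloop
 endfacet
 facet normal 0.132 -0.610 0.781
  outer loop
   vertex 5.2 3.2 5.3
   vertex 0.2 0.2 3.8
   vertex 6.0 0.3 2.9
  endloop
 endfacet
 facet normal 0.949 0.000 0.316
  outer loop
   vertex 5.2 3.2 5.3
   vertex 6.0 0.3 2.9
   vertex 5.3 5.8 5.0
  endloop
 endfacet
 facet normal -0.955 0.045 -0.293
  outer loop
   vertex 0.6 2.2 2.8
   vertex 0.2 0.2 3.8
   vertex 0.3 5.6 4.3
  endloop
 endfacet
 facet normal -0.296 0.363 -0.883
  outer loop
   vertex 0.6 2.2 2.8
   vertex 0.3 5.6 4.3
   vertex 4.3 0.6 0.9
  endloop
 endfacet
 facet normal 0.398 0.519 -0.756
  outer loop
   vertex 3.2 4.5 3.0
   vertex 5.3 5.8 5.0
   vertex 4.3 0.6 0.9
  endloop
 endfacet
 facet normal 0.049 0.813 -0.580
  outer loop
   vertex 3.2 4.5 3.0
   vertex 0.3 5.6 4.3
   vertex 5.3 5.8 5.0
  endloop
 endfacet
 facet normal -0.241 0.407 -0.881
  outer loop
   vertex 3.2 4.5 3.0
   vertex 4.3 0.6 0.9
   vertex 0.3 5.6 4.3
  endloop
 endfacet
 facet normal -0.992 0.007 0.123
  outer loop
   vertex 0.4 3.9 5.2
   vertex 0.3 5.6 4.3
   vertex 0.2 0.2 3.8
  endloop
 endfacet
 facet normal -0.070 -0.350 0.934
  outer loop
   vertex 0.4 3.9 5.2
   vertex 0.2 0.2 3.8
   vertex 5.2 3.2 5.3
  endloop
 endfacet
 facet normal -0.141 0.457 0.878
  outer loop
   vertex 0.4 3.9 5.2
   vertex 5.3 5.8 5.0
   vertex 0.3 5.6 4.3
  endloop
 endfacet
 facet normal -0.004 0.115 0.993
  outer loop
   vertex 0.4 3.9 5.2
   vertex 5.2 3.2 5.3
   vertex 5.3 5.8 5.0
  endloop
 endfacet
 facet normal -0.374 -0.686 -0.624
  outer loop
   vertex 2.0 0.4 2.5
   vertex 4.3 0.6 0.9
   vertex 0.2 0.2 3.8
  endloop
 endfacet
 facet normal -0.540 -0.288 -0.791
  outer loop
   vertex 2.0 0.4 2.5
   vertex 0.2 0.2 3.8
   vertex 0.6 2.2 2.8
  endloop
 endfacet
 facet normal -0.532 -0.280 -0.799
  outer loop
   vertex 2.0 0.4 2.5
   vertex 0.6 2.2 2.8
   vertex 4.3 0.6 0.9
  endloop
 endfacet
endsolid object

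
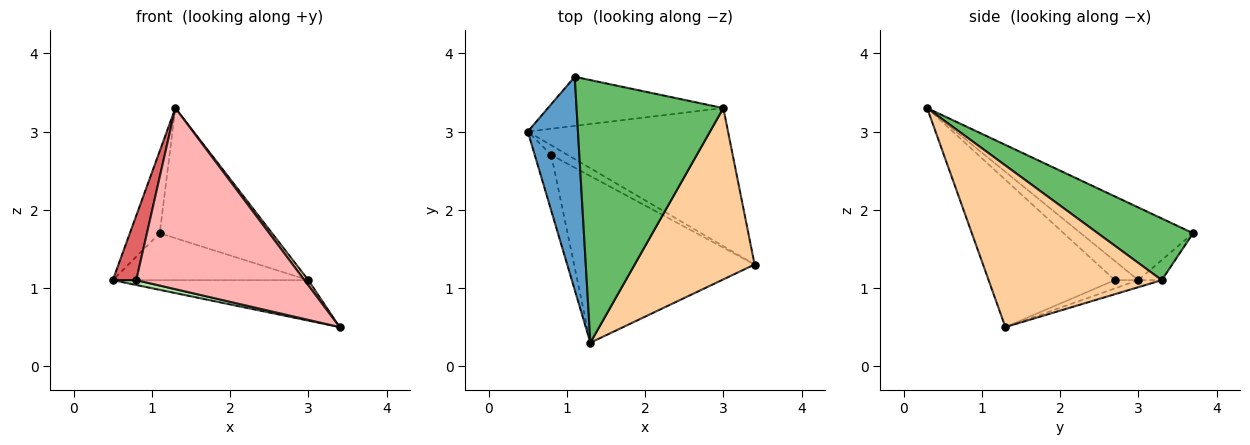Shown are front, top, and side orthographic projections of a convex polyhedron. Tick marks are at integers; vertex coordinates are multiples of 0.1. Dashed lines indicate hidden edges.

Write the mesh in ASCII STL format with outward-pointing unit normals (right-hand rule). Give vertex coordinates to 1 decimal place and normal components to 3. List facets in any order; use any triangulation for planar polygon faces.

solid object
 facet normal -0.804 0.214 0.555
  outer loop
   vertex 1.1 3.7 1.7
   vertex 0.5 3.0 1.1
   vertex 1.3 0.3 3.3
  endloop
 endfacet
 facet normal -0.034 0.281 -0.959
  outer loop
   vertex 3.0 3.3 1.1
   vertex 3.4 1.3 0.5
   vertex 0.5 3.0 1.1
  endloop
 endfacet
 facet normal -0.083 0.688 -0.721
  outer loop
   vertex 3.0 3.3 1.1
   vertex 0.5 3.0 1.1
   vertex 1.1 3.7 1.7
  endloop
 endfacet
 facet normal 0.803 -0.018 0.596
  outer loop
   vertex 3.0 3.3 1.1
   vertex 1.3 0.3 3.3
   vertex 3.4 1.3 0.5
  endloop
 endfacet
 facet normal 0.352 0.415 0.839
  outer loop
   vertex 3.0 3.3 1.1
   vertex 1.1 3.7 1.7
   vertex 1.3 0.3 3.3
  endloop
 endfacet
 facet normal -0.408 -0.408 -0.816
  outer loop
   vertex 0.8 2.7 1.1
   vertex 0.5 3.0 1.1
   vertex 3.4 1.3 0.5
  endloop
 endfacet
 facet normal -0.603 -0.603 -0.521
  outer loop
   vertex 0.8 2.7 1.1
   vertex 1.3 0.3 3.3
   vertex 0.5 3.0 1.1
  endloop
 endfacet
 facet normal -0.484 -0.644 -0.593
  outer loop
   vertex 0.8 2.7 1.1
   vertex 3.4 1.3 0.5
   vertex 1.3 0.3 3.3
  endloop
 endfacet
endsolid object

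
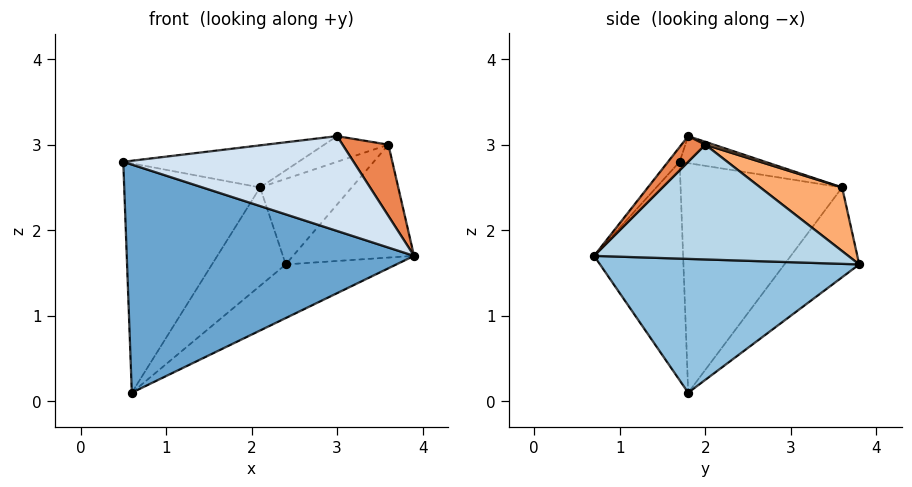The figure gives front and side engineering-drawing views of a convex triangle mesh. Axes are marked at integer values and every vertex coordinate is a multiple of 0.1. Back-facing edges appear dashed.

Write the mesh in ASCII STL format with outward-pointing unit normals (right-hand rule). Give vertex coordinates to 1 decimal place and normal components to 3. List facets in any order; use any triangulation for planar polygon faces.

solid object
 facet normal -0.296 -0.954 -0.046
  outer loop
   vertex 0.6 1.8 0.1
   vertex 3.9 0.7 1.7
   vertex 0.5 1.7 2.8
  endloop
 endfacet
 facet normal 0.482 0.206 -0.852
  outer loop
   vertex 0.6 1.8 0.1
   vertex 2.4 3.8 1.6
   vertex 3.9 0.7 1.7
  endloop
 endfacet
 facet normal 0.882 0.420 -0.216
  outer loop
   vertex 3.6 2.0 3.0
   vertex 3.9 0.7 1.7
   vertex 2.4 3.8 1.6
  endloop
 endfacet
 facet normal -0.040 -0.798 0.601
  outer loop
   vertex 3.0 1.8 3.1
   vertex 0.5 1.7 2.8
   vertex 3.9 0.7 1.7
  endloop
 endfacet
 facet normal 0.327 -0.629 0.705
  outer loop
   vertex 3.0 1.8 3.1
   vertex 3.9 0.7 1.7
   vertex 3.6 2.0 3.0
  endloop
 endfacet
 facet normal 0.621 0.695 0.362
  outer loop
   vertex 2.1 3.6 2.5
   vertex 3.6 2.0 3.0
   vertex 2.4 3.8 1.6
  endloop
 endfacet
 facet normal 0.045 0.336 0.941
  outer loop
   vertex 2.1 3.6 2.5
   vertex 3.0 1.8 3.1
   vertex 3.6 2.0 3.0
  endloop
 endfacet
 facet normal -0.125 0.257 0.958
  outer loop
   vertex 2.1 3.6 2.5
   vertex 0.5 1.7 2.8
   vertex 3.0 1.8 3.1
  endloop
 endfacet
 facet normal -0.765 0.644 -0.005
  outer loop
   vertex 2.1 3.6 2.5
   vertex 0.6 1.8 0.1
   vertex 0.5 1.7 2.8
  endloop
 endfacet
 facet normal -0.710 0.700 -0.081
  outer loop
   vertex 2.1 3.6 2.5
   vertex 2.4 3.8 1.6
   vertex 0.6 1.8 0.1
  endloop
 endfacet
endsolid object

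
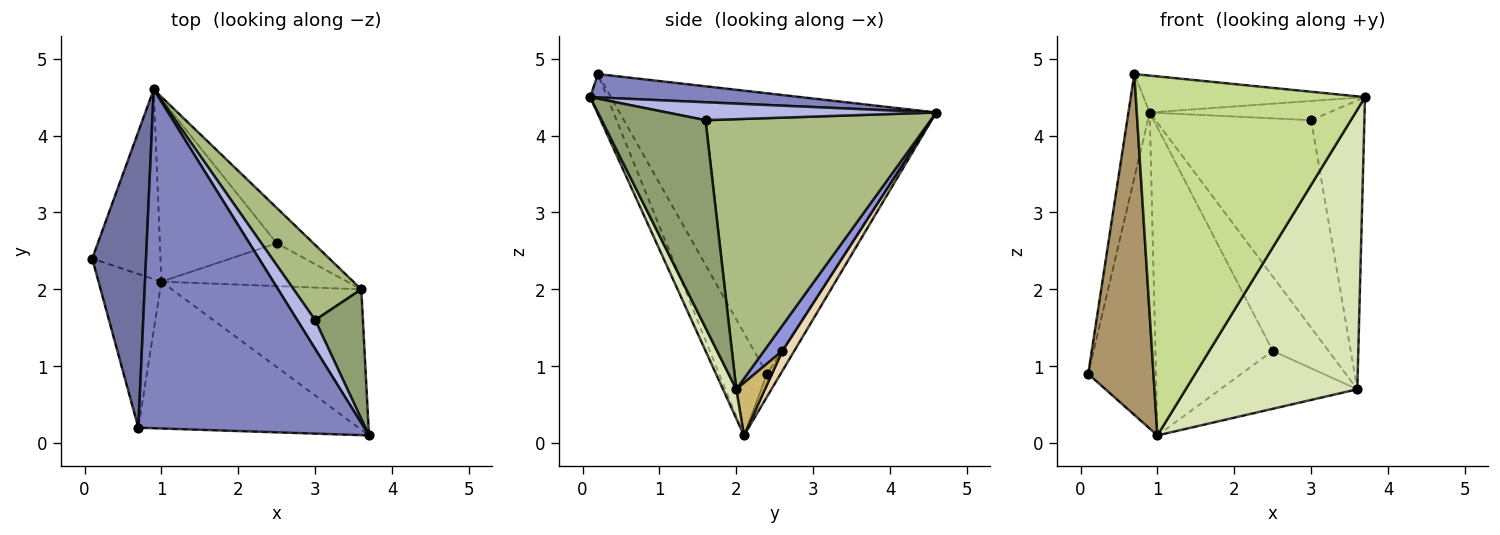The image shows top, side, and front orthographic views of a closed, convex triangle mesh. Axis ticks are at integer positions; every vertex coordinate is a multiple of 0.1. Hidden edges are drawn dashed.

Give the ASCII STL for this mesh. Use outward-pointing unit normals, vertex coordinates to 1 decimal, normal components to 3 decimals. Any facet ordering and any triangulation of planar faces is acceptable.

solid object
 facet normal -0.980 0.066 0.188
  outer loop
   vertex 0.7 0.2 4.8
   vertex 0.9 4.6 4.3
   vertex 0.1 2.4 0.9
  endloop
 endfacet
 facet normal 0.102 0.108 0.989
  outer loop
   vertex 0.7 0.2 4.8
   vertex 3.7 0.1 4.5
   vertex 0.9 4.6 4.3
  endloop
 endfacet
 facet normal 0.285 0.866 -0.411
  outer loop
   vertex 2.5 2.6 1.2
   vertex 0.9 4.6 4.3
   vertex 3.6 2.0 0.7
  endloop
 endfacet
 facet normal 0.640 0.426 0.640
  outer loop
   vertex 3.0 1.6 4.2
   vertex 0.9 4.6 4.3
   vertex 3.7 0.1 4.5
  endloop
 endfacet
 facet normal 0.872 0.447 0.201
  outer loop
   vertex 3.0 1.6 4.2
   vertex 3.7 0.1 4.5
   vertex 3.6 2.0 0.7
  endloop
 endfacet
 facet normal 0.806 0.557 0.202
  outer loop
   vertex 3.0 1.6 4.2
   vertex 3.6 2.0 0.7
   vertex 0.9 4.6 4.3
  endloop
 endfacet
 facet normal -0.069 -0.923 -0.378
  outer loop
   vertex 1.0 2.1 0.1
   vertex 3.7 0.1 4.5
   vertex 0.7 0.2 4.8
  endloop
 endfacet
 facet normal 0.069 -0.892 -0.448
  outer loop
   vertex 1.0 2.1 0.1
   vertex 3.6 2.0 0.7
   vertex 3.7 0.1 4.5
  endloop
 endfacet
 facet normal -0.556 -0.757 -0.342
  outer loop
   vertex 1.0 2.1 0.1
   vertex 0.7 0.2 4.8
   vertex 0.1 2.4 0.9
  endloop
 endfacet
 facet normal 0.166 0.793 -0.587
  outer loop
   vertex 1.0 2.1 0.1
   vertex 2.5 2.6 1.2
   vertex 3.6 2.0 0.7
  endloop
 endfacet
 facet normal -0.169 0.845 -0.507
  outer loop
   vertex 1.0 2.1 0.1
   vertex 0.1 2.4 0.9
   vertex 0.9 4.6 4.3
  endloop
 endfacet
 facet normal 0.087 0.857 -0.508
  outer loop
   vertex 1.0 2.1 0.1
   vertex 0.9 4.6 4.3
   vertex 2.5 2.6 1.2
  endloop
 endfacet
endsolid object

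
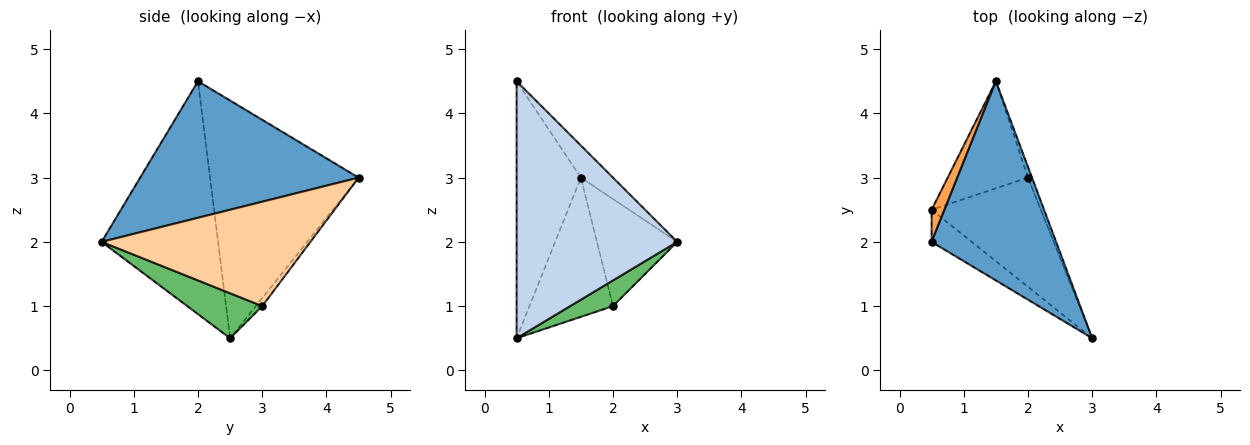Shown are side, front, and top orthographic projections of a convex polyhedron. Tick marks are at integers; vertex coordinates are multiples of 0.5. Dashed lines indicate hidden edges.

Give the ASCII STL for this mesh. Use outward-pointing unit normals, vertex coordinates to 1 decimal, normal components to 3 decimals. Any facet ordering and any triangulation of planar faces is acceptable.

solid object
 facet normal 0.735 0.108 0.670
  outer loop
   vertex 1.5 4.5 3.0
   vertex 0.5 2.0 4.5
   vertex 3.0 0.5 2.0
  endloop
 endfacet
 facet normal -0.584 -0.805 -0.101
  outer loop
   vertex 0.5 2.5 0.5
   vertex 3.0 0.5 2.0
   vertex 0.5 2.0 4.5
  endloop
 endfacet
 facet normal -0.917 0.396 0.050
  outer loop
   vertex 0.5 2.5 0.5
   vertex 0.5 2.0 4.5
   vertex 1.5 4.5 3.0
  endloop
 endfacet
 facet normal 0.933 0.359 -0.036
  outer loop
   vertex 2.0 3.0 1.0
   vertex 1.5 4.5 3.0
   vertex 3.0 0.5 2.0
  endloop
 endfacet
 facet normal 0.372 -0.213 -0.904
  outer loop
   vertex 2.0 3.0 1.0
   vertex 3.0 0.5 2.0
   vertex 0.5 2.5 0.5
  endloop
 endfacet
 facet normal -0.061 0.791 -0.609
  outer loop
   vertex 2.0 3.0 1.0
   vertex 0.5 2.5 0.5
   vertex 1.5 4.5 3.0
  endloop
 endfacet
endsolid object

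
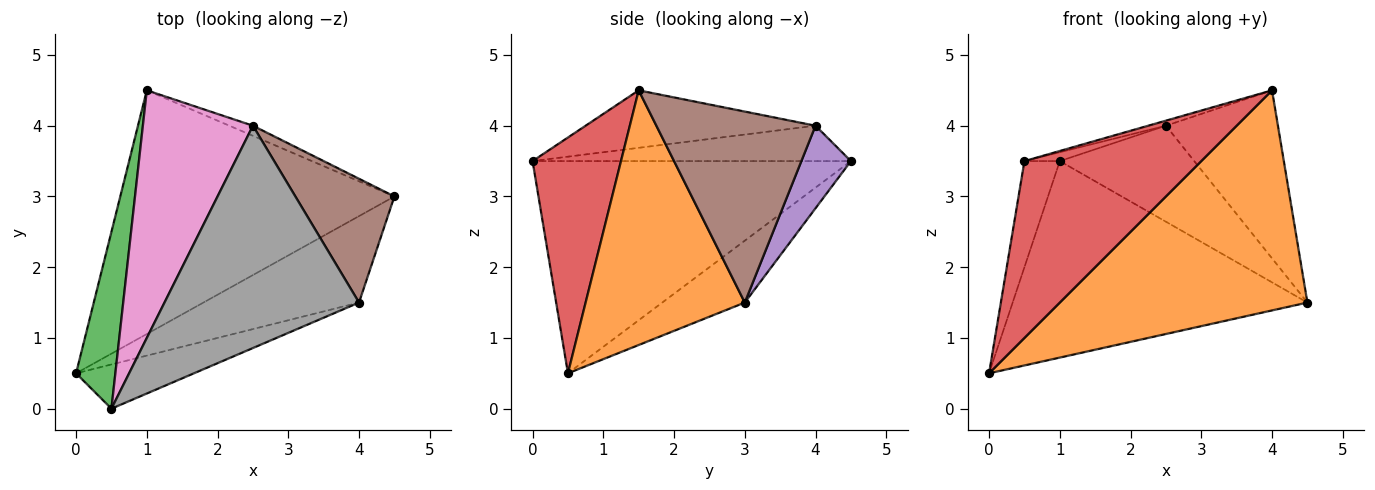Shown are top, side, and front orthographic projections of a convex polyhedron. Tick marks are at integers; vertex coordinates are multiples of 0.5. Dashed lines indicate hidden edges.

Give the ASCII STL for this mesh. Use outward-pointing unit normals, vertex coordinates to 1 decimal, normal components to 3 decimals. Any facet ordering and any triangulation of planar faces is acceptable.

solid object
 facet normal -0.173 0.618 -0.767
  outer loop
   vertex 1.0 4.5 3.5
   vertex 4.5 3.0 1.5
   vertex 0.0 0.5 0.5
  endloop
 endfacet
 facet normal 0.513 -0.799 -0.314
  outer loop
   vertex 4.0 1.5 4.5
   vertex 0.0 0.5 0.5
   vertex 4.5 3.0 1.5
  endloop
 endfacet
 facet normal -0.977 0.109 0.181
  outer loop
   vertex 0.5 0.0 3.5
   vertex 1.0 4.5 3.5
   vertex 0.0 0.5 0.5
  endloop
 endfacet
 facet normal 0.436 -0.873 -0.218
  outer loop
   vertex 0.5 0.0 3.5
   vertex 0.0 0.5 0.5
   vertex 4.0 1.5 4.5
  endloop
 endfacet
 facet normal 0.344 0.934 -0.098
  outer loop
   vertex 2.5 4.0 4.0
   vertex 4.5 3.0 1.5
   vertex 1.0 4.5 3.5
  endloop
 endfacet
 facet normal 0.753 0.530 0.390
  outer loop
   vertex 2.5 4.0 4.0
   vertex 4.0 1.5 4.5
   vertex 4.5 3.0 1.5
  endloop
 endfacet
 facet normal -0.306 0.034 0.951
  outer loop
   vertex 2.5 4.0 4.0
   vertex 1.0 4.5 3.5
   vertex 0.5 0.0 3.5
  endloop
 endfacet
 facet normal -0.283 0.022 0.959
  outer loop
   vertex 2.5 4.0 4.0
   vertex 0.5 0.0 3.5
   vertex 4.0 1.5 4.5
  endloop
 endfacet
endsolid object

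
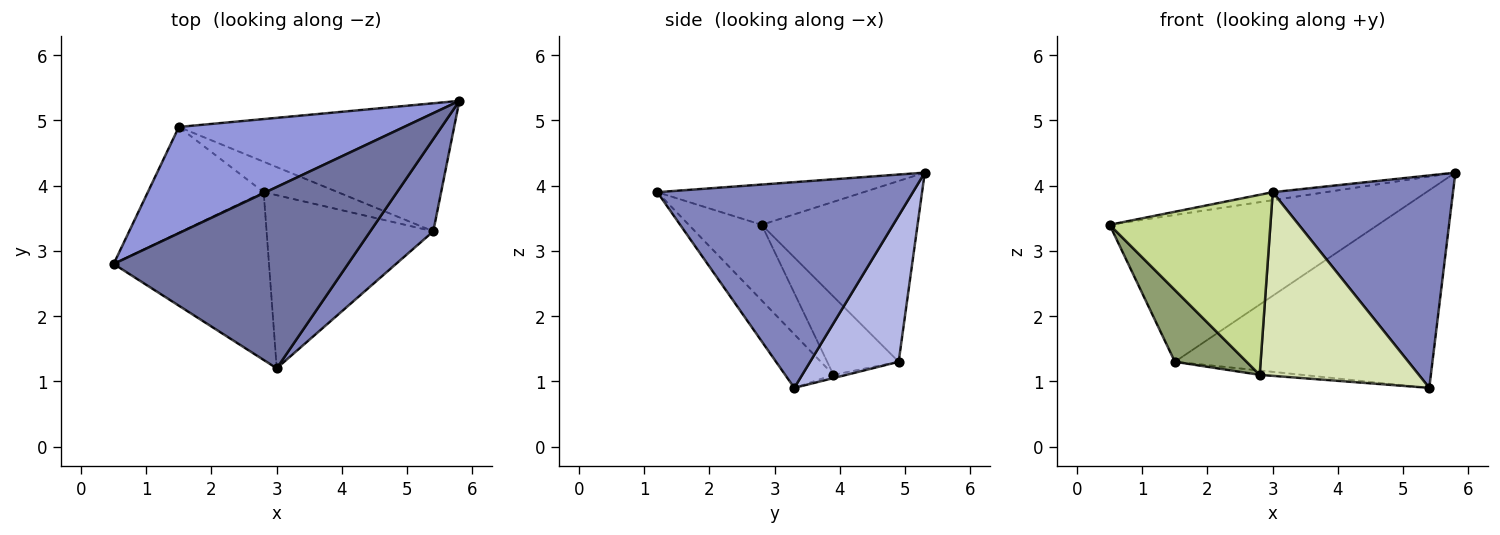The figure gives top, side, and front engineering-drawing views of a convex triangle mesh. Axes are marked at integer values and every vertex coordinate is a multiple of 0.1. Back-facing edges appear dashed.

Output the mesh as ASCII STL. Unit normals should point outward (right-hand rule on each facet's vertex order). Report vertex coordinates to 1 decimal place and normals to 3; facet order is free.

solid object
 facet normal -0.169 0.043 0.985
  outer loop
   vertex 3.0 1.2 3.9
   vertex 5.8 5.3 4.2
   vertex 0.5 2.8 3.4
  endloop
 endfacet
 facet normal 0.793 -0.559 0.243
  outer loop
   vertex 5.4 3.3 0.9
   vertex 5.8 5.3 4.2
   vertex 3.0 1.2 3.9
  endloop
 endfacet
 facet normal -0.426 0.733 0.530
  outer loop
   vertex 1.5 4.9 1.3
   vertex 0.5 2.8 3.4
   vertex 5.8 5.3 4.2
  endloop
 endfacet
 facet normal 0.277 0.806 -0.522
  outer loop
   vertex 1.5 4.9 1.3
   vertex 5.8 5.3 4.2
   vertex 5.4 3.3 0.9
  endloop
 endfacet
 facet normal -0.488 -0.490 -0.722
  outer loop
   vertex 2.8 3.9 1.1
   vertex 0.5 2.8 3.4
   vertex 1.5 4.9 1.3
  endloop
 endfacet
 facet normal -0.043 0.141 -0.989
  outer loop
   vertex 2.8 3.9 1.1
   vertex 1.5 4.9 1.3
   vertex 5.4 3.3 0.9
  endloop
 endfacet
 facet normal -0.315 -0.694 -0.647
  outer loop
   vertex 2.8 3.9 1.1
   vertex 3.0 1.2 3.9
   vertex 0.5 2.8 3.4
  endloop
 endfacet
 facet normal -0.216 -0.711 -0.670
  outer loop
   vertex 2.8 3.9 1.1
   vertex 5.4 3.3 0.9
   vertex 3.0 1.2 3.9
  endloop
 endfacet
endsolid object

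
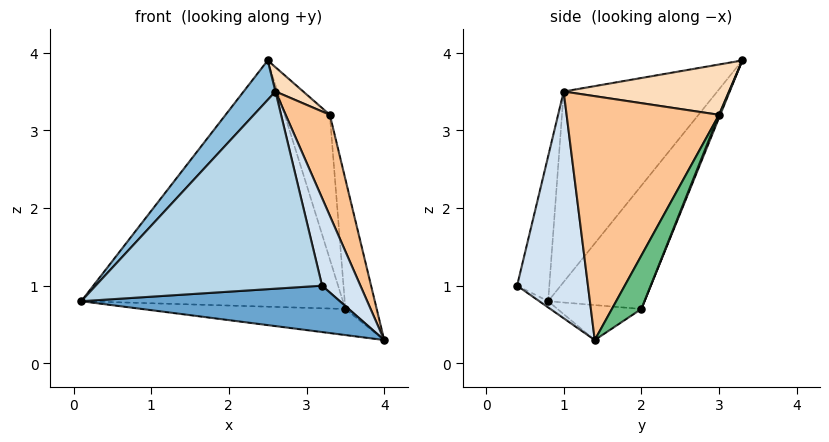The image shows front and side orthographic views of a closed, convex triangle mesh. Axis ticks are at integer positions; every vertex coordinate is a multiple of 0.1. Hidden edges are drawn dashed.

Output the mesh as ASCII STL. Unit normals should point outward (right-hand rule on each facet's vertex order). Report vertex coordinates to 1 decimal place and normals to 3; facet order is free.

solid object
 facet normal -0.019 -0.563 -0.826
  outer loop
   vertex 3.2 0.4 1.0
   vertex 0.1 0.8 0.8
   vertex 4.0 1.4 0.3
  endloop
 endfacet
 facet normal -0.720 -0.149 0.678
  outer loop
   vertex 2.6 1.0 3.5
   vertex 2.5 3.3 3.9
   vertex 0.1 0.8 0.8
  endloop
 endfacet
 facet normal -0.138 -0.970 0.200
  outer loop
   vertex 2.6 1.0 3.5
   vertex 0.1 0.8 0.8
   vertex 3.2 0.4 1.0
  endloop
 endfacet
 facet normal 0.836 -0.453 0.309
  outer loop
   vertex 2.6 1.0 3.5
   vertex 3.2 0.4 1.0
   vertex 4.0 1.4 0.3
  endloop
 endfacet
 facet normal -0.180 0.437 -0.881
  outer loop
   vertex 3.5 2.0 0.7
   vertex 4.0 1.4 0.3
   vertex 0.1 0.8 0.8
  endloop
 endfacet
 facet normal -0.310 0.843 -0.439
  outer loop
   vertex 3.5 2.0 0.7
   vertex 0.1 0.8 0.8
   vertex 2.5 3.3 3.9
  endloop
 endfacet
 facet normal 0.896 -0.260 0.360
  outer loop
   vertex 3.3 3.0 3.2
   vertex 2.6 1.0 3.5
   vertex 4.0 1.4 0.3
  endloop
 endfacet
 facet normal 0.632 -0.106 0.768
  outer loop
   vertex 3.3 3.0 3.2
   vertex 2.5 3.3 3.9
   vertex 2.6 1.0 3.5
  endloop
 endfacet
 facet normal 0.667 0.709 -0.230
  outer loop
   vertex 3.3 3.0 3.2
   vertex 4.0 1.4 0.3
   vertex 3.5 2.0 0.7
  endloop
 endfacet
 facet normal 0.025 0.929 -0.370
  outer loop
   vertex 3.3 3.0 3.2
   vertex 3.5 2.0 0.7
   vertex 2.5 3.3 3.9
  endloop
 endfacet
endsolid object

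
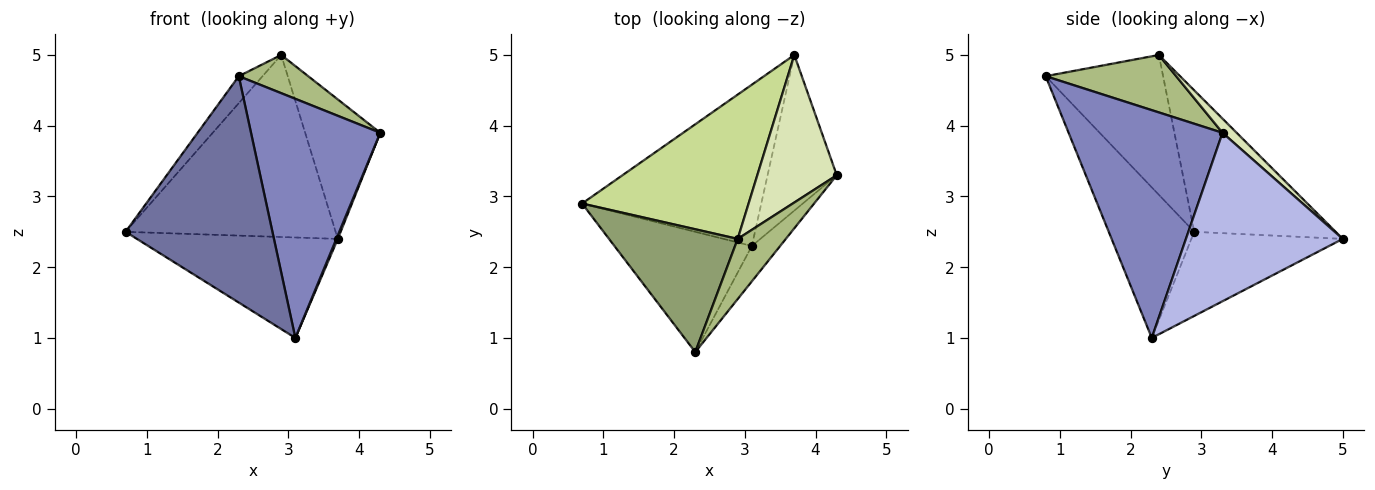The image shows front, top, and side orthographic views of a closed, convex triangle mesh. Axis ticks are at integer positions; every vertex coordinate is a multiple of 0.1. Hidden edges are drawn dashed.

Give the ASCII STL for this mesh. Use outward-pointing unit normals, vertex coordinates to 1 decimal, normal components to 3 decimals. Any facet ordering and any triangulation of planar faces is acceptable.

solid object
 facet normal -0.457 -0.785 -0.417
  outer loop
   vertex 3.1 2.3 1.0
   vertex 2.3 0.8 4.7
   vertex 0.7 2.9 2.5
  endloop
 endfacet
 facet normal 0.762 -0.640 -0.095
  outer loop
   vertex 3.1 2.3 1.0
   vertex 4.3 3.3 3.9
   vertex 2.3 0.8 4.7
  endloop
 endfacet
 facet normal -0.370 0.491 -0.789
  outer loop
   vertex 3.7 5.0 2.4
   vertex 3.1 2.3 1.0
   vertex 0.7 2.9 2.5
  endloop
 endfacet
 facet normal 0.925 -0.009 -0.380
  outer loop
   vertex 3.7 5.0 2.4
   vertex 4.3 3.3 3.9
   vertex 3.1 2.3 1.0
  endloop
 endfacet
 facet normal -0.728 0.147 0.670
  outer loop
   vertex 2.9 2.4 5.0
   vertex 0.7 2.9 2.5
   vertex 2.3 0.8 4.7
  endloop
 endfacet
 facet normal 0.710 -0.378 0.594
  outer loop
   vertex 2.9 2.4 5.0
   vertex 2.3 0.8 4.7
   vertex 4.3 3.3 3.9
  endloop
 endfacet
 facet normal -0.467 0.693 0.549
  outer loop
   vertex 2.9 2.4 5.0
   vertex 3.7 5.0 2.4
   vertex 0.7 2.9 2.5
  endloop
 endfacet
 facet normal 0.128 0.681 0.721
  outer loop
   vertex 2.9 2.4 5.0
   vertex 4.3 3.3 3.9
   vertex 3.7 5.0 2.4
  endloop
 endfacet
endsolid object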